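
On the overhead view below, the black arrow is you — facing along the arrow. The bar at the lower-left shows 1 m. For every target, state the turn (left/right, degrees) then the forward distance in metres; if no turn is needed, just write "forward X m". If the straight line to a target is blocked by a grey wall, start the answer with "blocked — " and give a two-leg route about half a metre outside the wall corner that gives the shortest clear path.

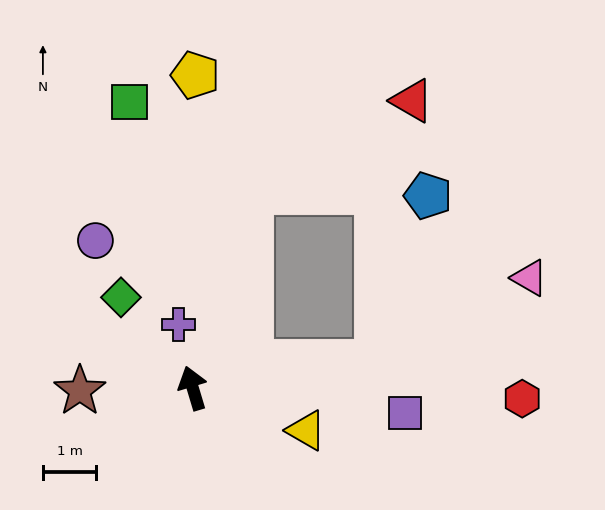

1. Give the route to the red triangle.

blocked — turn right 33°, forward 3.8 m, then turn right 44°, forward 3.5 m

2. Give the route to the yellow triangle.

turn right 127°, forward 2.3 m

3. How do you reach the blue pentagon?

blocked — turn right 99°, forward 3.5 m, then turn left 65°, forward 3.2 m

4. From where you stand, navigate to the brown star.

turn left 75°, forward 2.1 m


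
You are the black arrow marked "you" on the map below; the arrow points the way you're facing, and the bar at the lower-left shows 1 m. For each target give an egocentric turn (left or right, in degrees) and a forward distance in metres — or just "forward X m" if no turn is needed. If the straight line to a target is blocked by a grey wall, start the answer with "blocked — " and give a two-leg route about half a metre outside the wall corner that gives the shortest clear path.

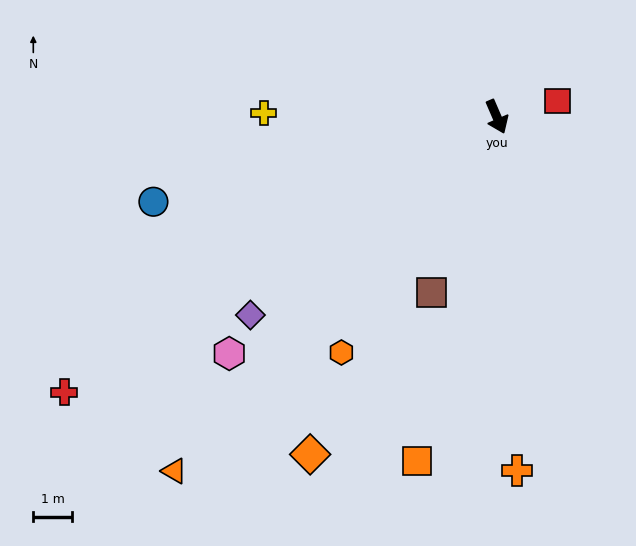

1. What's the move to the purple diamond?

turn right 75°, forward 8.1 m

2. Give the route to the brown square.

turn right 44°, forward 4.8 m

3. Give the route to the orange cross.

turn right 20°, forward 9.1 m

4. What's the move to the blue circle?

turn right 99°, forward 9.1 m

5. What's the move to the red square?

turn left 81°, forward 1.6 m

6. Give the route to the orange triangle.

turn right 66°, forward 12.3 m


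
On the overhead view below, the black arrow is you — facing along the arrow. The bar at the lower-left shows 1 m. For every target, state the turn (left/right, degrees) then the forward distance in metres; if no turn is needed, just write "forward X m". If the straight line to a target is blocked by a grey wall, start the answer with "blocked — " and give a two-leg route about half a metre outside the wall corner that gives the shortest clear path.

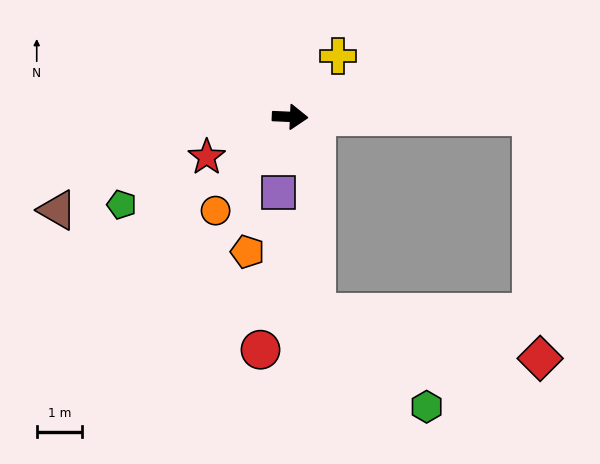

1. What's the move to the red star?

turn right 152°, forward 2.1 m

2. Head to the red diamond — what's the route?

blocked — turn left 2°, forward 5.4 m, then turn right 87°, forward 5.4 m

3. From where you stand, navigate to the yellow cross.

turn left 54°, forward 1.7 m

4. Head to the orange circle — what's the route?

turn right 126°, forward 2.7 m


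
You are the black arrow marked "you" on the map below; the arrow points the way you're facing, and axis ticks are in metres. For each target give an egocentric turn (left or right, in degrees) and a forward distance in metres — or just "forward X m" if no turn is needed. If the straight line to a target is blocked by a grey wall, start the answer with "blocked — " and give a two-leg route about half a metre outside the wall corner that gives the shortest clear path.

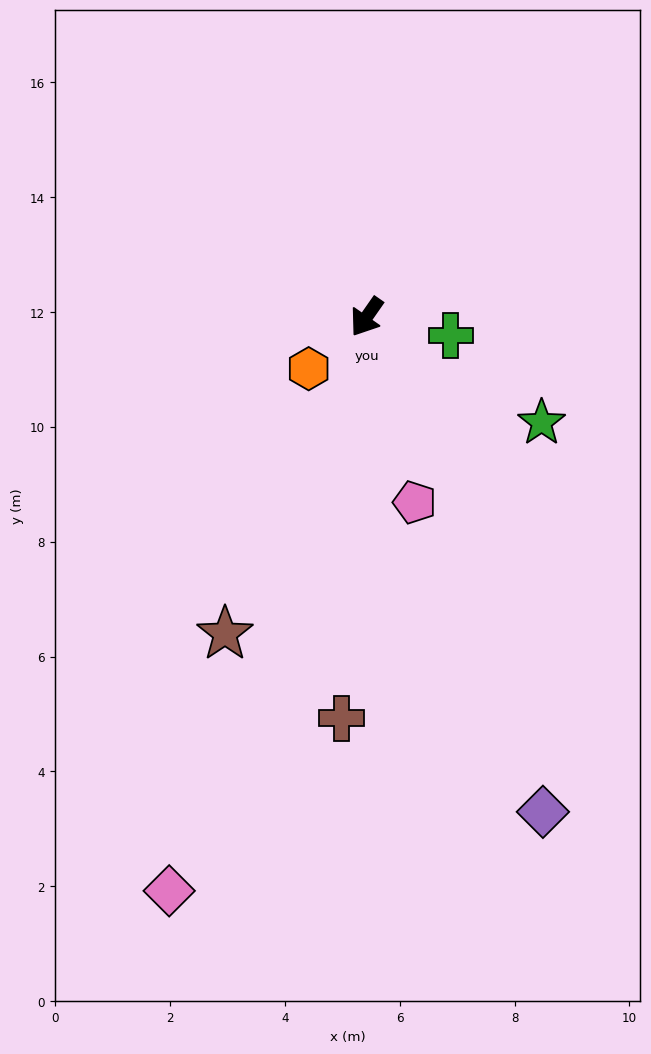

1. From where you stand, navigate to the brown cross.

turn left 31°, forward 7.0 m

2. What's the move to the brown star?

turn left 11°, forward 6.0 m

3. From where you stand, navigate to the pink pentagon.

turn left 49°, forward 3.3 m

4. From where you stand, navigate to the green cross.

turn left 113°, forward 1.5 m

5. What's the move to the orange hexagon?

turn right 13°, forward 1.4 m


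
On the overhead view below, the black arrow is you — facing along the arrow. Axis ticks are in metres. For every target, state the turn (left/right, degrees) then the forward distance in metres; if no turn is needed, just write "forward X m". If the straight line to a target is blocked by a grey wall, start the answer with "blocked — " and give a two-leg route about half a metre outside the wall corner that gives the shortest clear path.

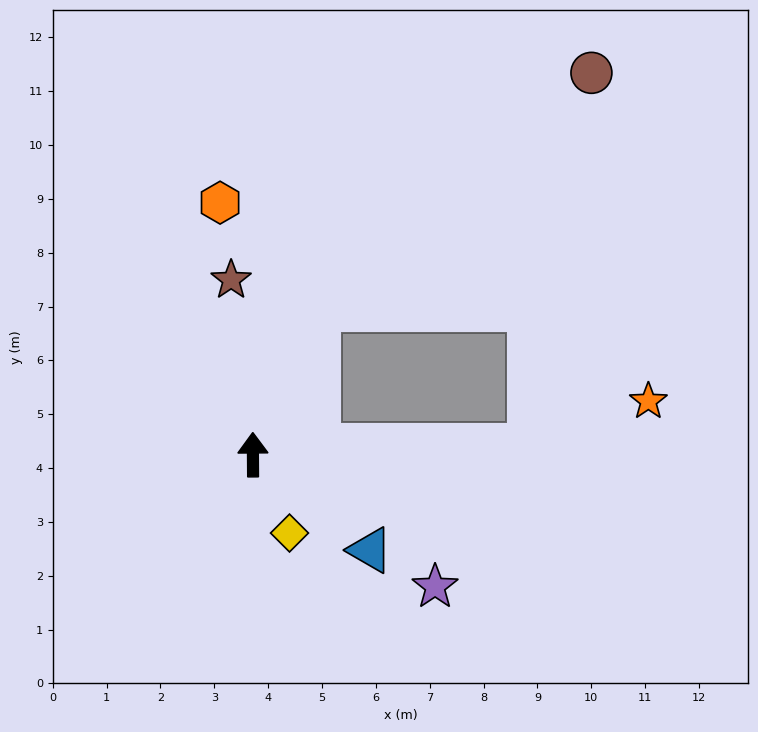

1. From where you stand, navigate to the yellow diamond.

turn right 155°, forward 1.6 m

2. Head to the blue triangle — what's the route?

turn right 130°, forward 2.8 m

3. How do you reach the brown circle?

blocked — turn right 24°, forward 3.0 m, then turn right 26°, forward 6.7 m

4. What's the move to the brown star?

turn left 7°, forward 3.3 m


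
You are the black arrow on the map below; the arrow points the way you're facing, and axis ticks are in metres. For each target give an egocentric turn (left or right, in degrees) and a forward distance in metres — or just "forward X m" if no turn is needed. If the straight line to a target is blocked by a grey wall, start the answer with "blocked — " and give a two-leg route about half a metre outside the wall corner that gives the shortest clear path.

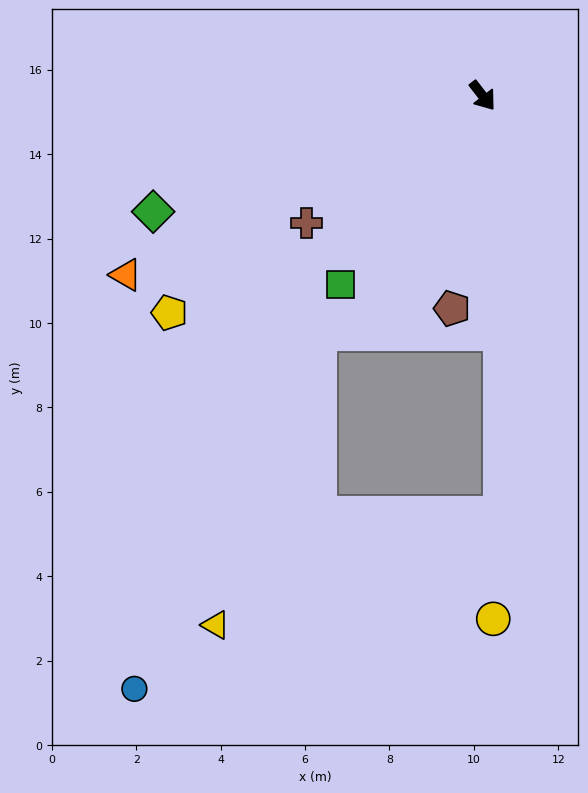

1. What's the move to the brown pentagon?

turn right 46°, forward 5.1 m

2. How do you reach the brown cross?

turn right 92°, forward 5.2 m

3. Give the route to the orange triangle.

turn right 101°, forward 9.5 m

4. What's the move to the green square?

turn right 75°, forward 5.6 m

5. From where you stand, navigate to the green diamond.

turn right 108°, forward 8.3 m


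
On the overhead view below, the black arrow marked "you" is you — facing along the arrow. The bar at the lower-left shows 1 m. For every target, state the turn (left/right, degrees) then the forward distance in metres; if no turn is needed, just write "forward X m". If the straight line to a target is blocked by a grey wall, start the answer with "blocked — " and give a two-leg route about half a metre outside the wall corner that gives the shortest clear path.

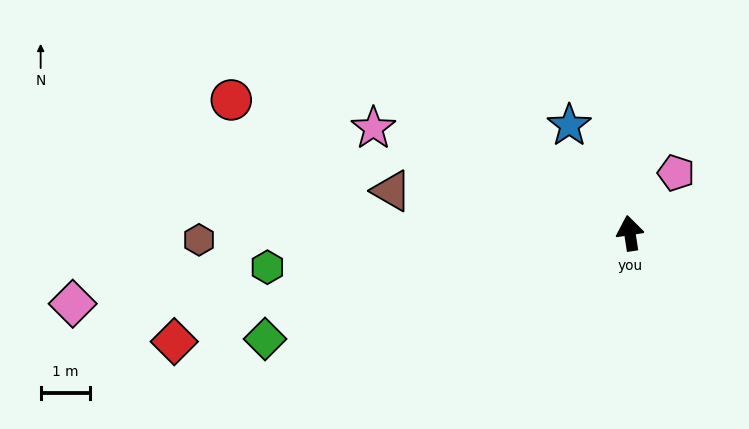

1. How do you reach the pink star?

turn left 59°, forward 5.6 m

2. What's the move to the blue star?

turn left 21°, forward 2.5 m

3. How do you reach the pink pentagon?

turn right 46°, forward 1.5 m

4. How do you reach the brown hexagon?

turn left 82°, forward 8.7 m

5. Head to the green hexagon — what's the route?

turn left 87°, forward 7.4 m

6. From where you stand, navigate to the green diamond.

turn left 98°, forward 7.7 m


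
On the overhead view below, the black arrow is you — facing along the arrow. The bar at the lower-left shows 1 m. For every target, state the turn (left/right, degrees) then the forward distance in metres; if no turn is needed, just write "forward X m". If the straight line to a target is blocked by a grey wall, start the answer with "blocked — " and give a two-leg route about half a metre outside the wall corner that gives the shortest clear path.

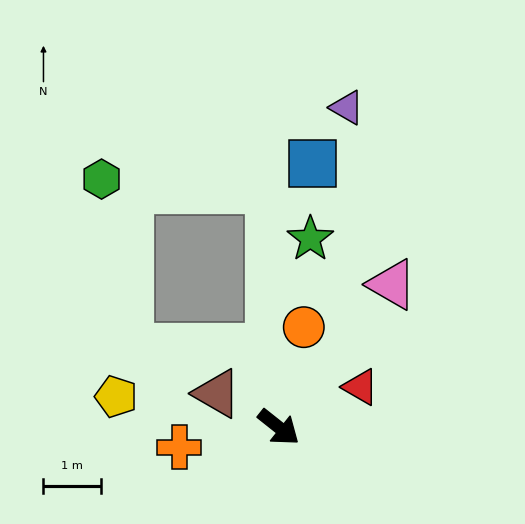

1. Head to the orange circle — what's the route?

turn left 114°, forward 1.8 m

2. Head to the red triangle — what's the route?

turn left 65°, forward 1.6 m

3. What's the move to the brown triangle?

turn right 170°, forward 1.2 m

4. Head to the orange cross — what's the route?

turn right 130°, forward 1.8 m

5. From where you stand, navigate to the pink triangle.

turn left 90°, forward 3.2 m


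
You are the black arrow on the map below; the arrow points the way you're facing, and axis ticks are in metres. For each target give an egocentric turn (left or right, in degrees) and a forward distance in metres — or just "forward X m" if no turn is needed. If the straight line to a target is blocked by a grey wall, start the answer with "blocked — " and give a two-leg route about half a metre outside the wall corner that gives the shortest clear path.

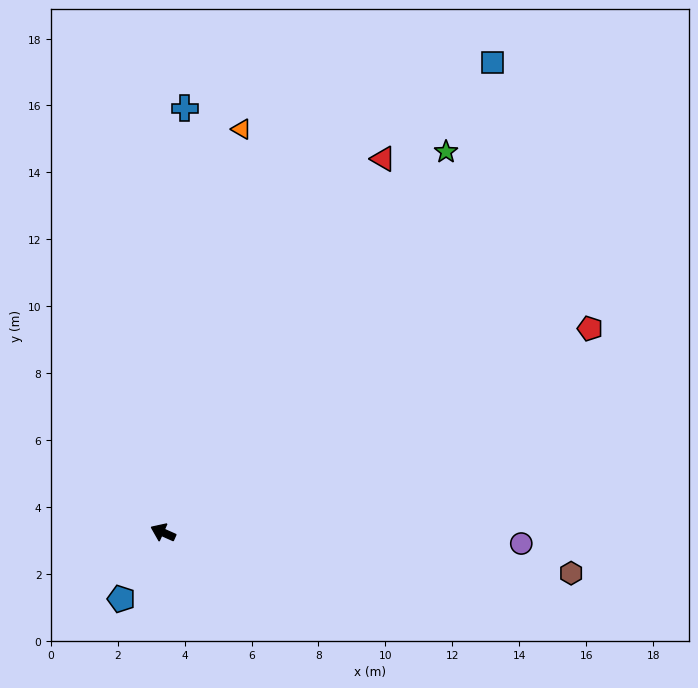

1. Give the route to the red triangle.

turn right 96°, forward 13.0 m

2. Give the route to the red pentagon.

turn right 130°, forward 14.1 m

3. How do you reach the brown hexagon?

turn right 162°, forward 12.3 m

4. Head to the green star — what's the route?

turn right 103°, forward 14.2 m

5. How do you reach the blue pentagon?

turn left 82°, forward 2.3 m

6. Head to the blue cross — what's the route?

turn right 69°, forward 12.7 m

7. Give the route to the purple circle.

turn right 158°, forward 10.7 m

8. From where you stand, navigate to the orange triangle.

turn right 77°, forward 12.3 m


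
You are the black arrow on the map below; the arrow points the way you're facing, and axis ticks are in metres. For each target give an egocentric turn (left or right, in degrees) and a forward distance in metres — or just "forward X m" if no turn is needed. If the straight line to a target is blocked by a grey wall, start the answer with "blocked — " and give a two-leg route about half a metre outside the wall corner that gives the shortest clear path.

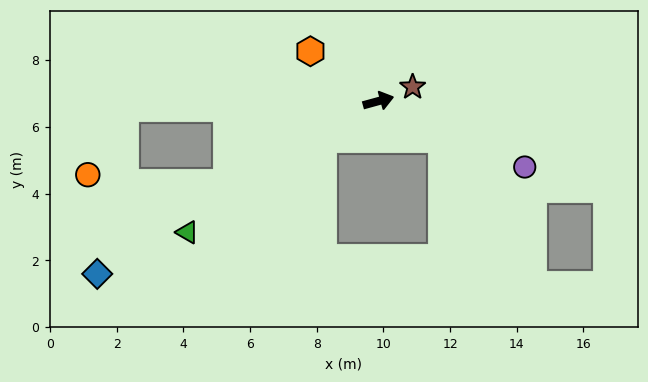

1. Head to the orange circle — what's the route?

blocked — turn left 166°, forward 7.6 m, then turn left 59°, forward 2.3 m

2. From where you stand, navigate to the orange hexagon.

turn left 128°, forward 2.5 m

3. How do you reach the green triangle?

turn right 161°, forward 7.0 m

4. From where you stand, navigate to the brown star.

turn left 7°, forward 1.1 m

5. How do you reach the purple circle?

turn right 40°, forward 4.8 m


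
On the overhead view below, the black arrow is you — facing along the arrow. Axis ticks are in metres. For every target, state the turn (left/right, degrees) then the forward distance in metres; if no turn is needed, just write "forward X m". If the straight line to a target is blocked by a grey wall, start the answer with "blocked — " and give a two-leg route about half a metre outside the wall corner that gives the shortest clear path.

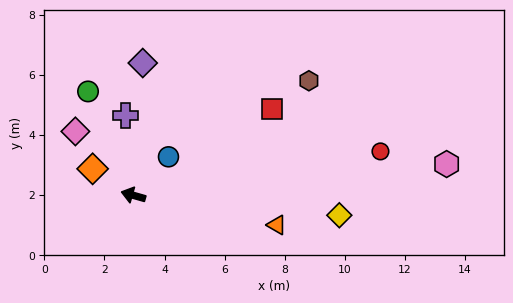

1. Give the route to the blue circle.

turn right 117°, forward 1.7 m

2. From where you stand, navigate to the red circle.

turn right 154°, forward 8.4 m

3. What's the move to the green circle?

turn right 51°, forward 3.8 m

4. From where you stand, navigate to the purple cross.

turn right 68°, forward 2.7 m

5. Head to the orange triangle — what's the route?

turn right 176°, forward 4.9 m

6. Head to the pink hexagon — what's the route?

turn right 158°, forward 10.5 m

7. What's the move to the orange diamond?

turn right 17°, forward 1.6 m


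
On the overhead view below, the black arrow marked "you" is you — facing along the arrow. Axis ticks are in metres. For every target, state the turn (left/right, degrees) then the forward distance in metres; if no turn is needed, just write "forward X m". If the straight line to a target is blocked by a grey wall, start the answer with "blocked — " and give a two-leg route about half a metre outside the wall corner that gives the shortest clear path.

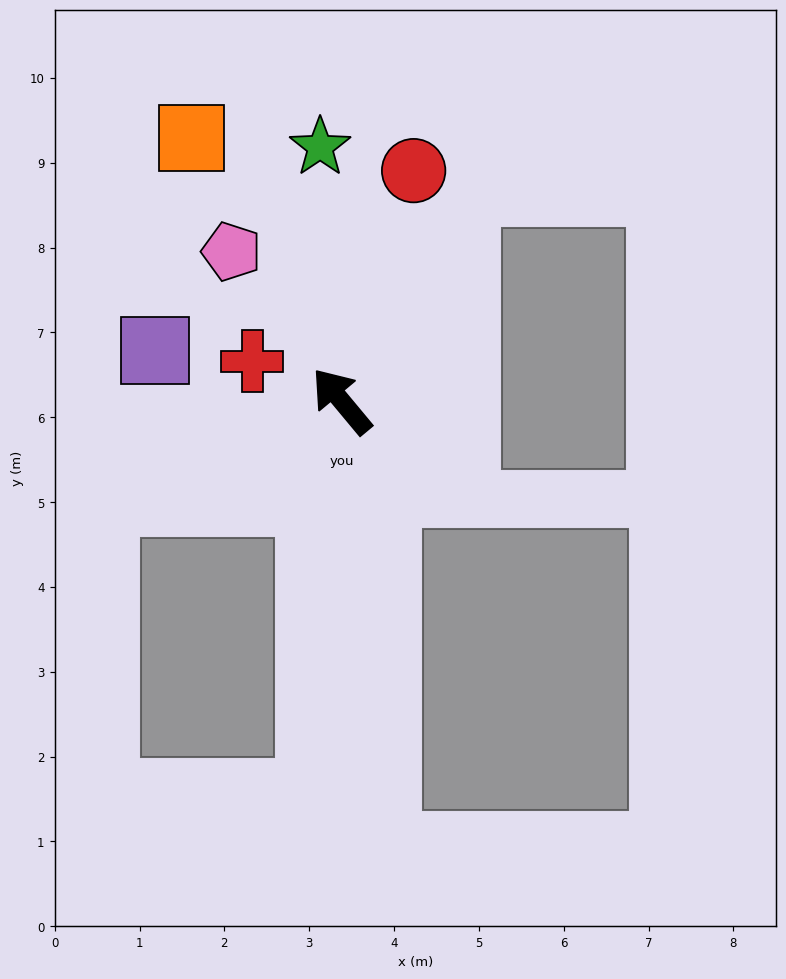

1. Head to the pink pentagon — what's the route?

turn right 3°, forward 2.2 m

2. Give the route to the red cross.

turn left 26°, forward 1.2 m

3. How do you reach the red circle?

turn right 57°, forward 2.8 m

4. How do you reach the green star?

turn right 35°, forward 3.0 m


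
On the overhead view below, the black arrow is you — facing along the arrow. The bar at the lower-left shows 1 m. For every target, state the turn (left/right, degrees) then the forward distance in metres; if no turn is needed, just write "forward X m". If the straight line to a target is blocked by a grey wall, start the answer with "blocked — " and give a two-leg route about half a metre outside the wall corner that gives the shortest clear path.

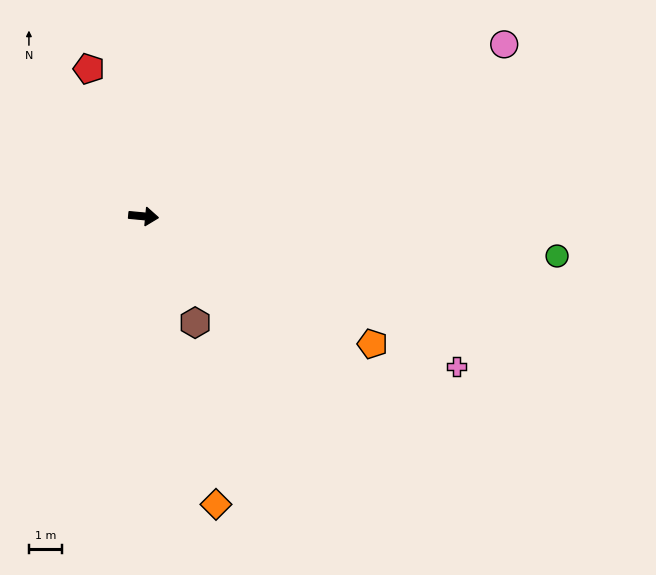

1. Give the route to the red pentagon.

turn left 116°, forward 4.7 m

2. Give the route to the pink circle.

turn left 31°, forward 11.9 m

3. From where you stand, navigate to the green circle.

forward 12.4 m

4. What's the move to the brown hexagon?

turn right 59°, forward 3.5 m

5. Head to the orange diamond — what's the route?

turn right 71°, forward 8.9 m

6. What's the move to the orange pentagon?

turn right 24°, forward 7.8 m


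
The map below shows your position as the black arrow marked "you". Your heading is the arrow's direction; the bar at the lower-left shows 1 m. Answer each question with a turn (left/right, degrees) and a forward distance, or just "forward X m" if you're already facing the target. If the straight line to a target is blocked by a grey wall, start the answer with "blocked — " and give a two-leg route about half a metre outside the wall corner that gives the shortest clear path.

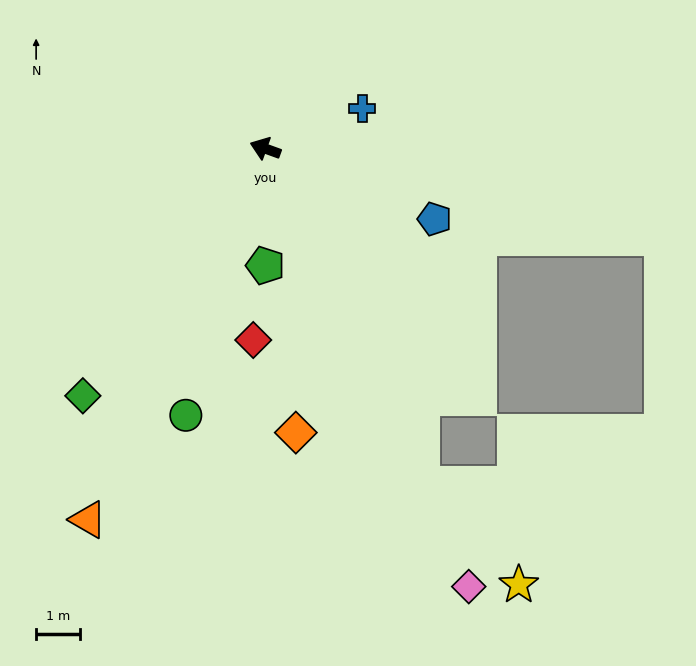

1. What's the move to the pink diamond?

turn left 135°, forward 11.1 m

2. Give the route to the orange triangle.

turn left 84°, forward 9.5 m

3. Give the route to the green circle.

turn left 93°, forward 6.4 m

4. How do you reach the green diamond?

turn left 73°, forward 7.1 m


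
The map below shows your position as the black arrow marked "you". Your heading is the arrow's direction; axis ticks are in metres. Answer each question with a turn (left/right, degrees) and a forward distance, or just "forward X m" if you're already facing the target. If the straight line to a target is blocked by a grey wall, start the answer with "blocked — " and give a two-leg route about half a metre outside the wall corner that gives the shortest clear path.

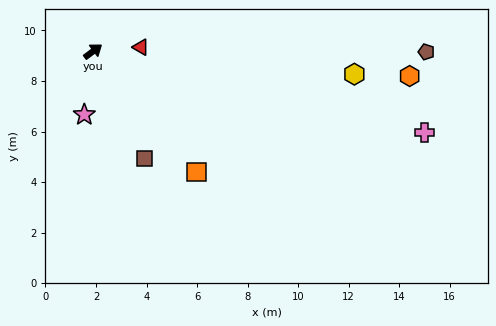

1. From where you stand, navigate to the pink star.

turn right 135°, forward 2.5 m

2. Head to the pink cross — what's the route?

turn right 51°, forward 13.5 m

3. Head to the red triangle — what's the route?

turn right 32°, forward 1.9 m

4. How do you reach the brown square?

turn right 101°, forward 4.7 m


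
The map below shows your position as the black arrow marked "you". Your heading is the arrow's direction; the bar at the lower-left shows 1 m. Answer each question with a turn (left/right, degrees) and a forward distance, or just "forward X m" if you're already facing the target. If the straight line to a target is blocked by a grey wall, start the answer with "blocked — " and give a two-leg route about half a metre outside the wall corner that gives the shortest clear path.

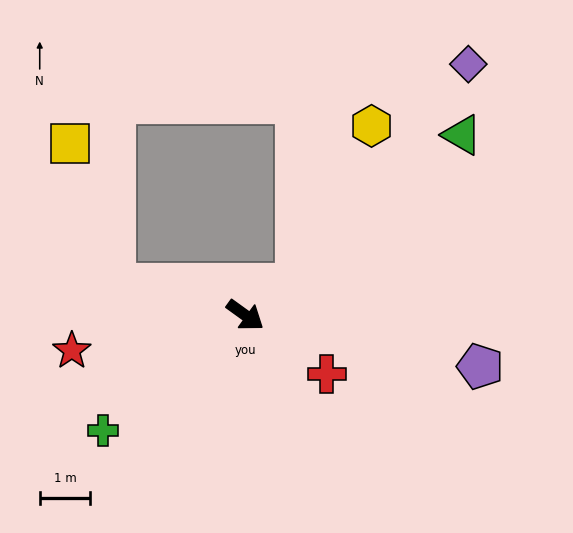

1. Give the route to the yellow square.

blocked — turn right 157°, forward 2.7 m, then turn right 60°, forward 2.9 m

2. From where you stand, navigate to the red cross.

forward 2.0 m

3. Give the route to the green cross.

turn right 105°, forward 3.6 m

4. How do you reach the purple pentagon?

turn left 24°, forward 4.8 m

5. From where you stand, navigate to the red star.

turn right 133°, forward 3.5 m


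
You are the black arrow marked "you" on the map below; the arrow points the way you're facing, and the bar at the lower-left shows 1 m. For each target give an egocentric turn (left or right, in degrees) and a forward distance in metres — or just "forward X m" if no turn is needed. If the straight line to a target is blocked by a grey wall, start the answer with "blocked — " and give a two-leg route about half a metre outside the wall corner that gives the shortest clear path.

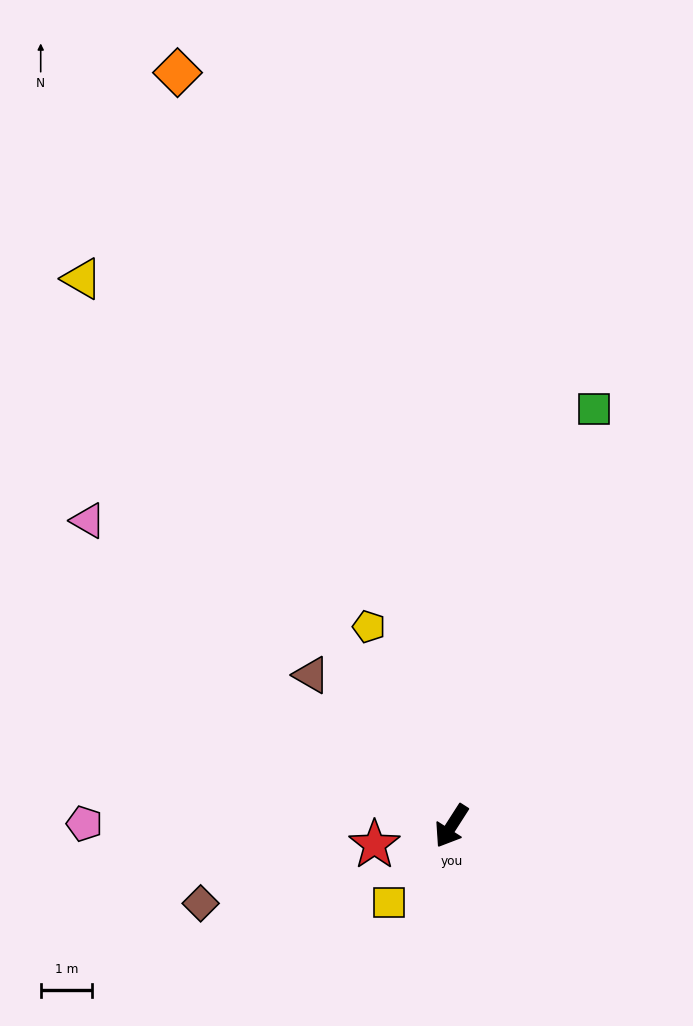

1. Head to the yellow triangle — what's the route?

turn right 113°, forward 12.8 m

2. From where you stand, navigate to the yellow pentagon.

turn right 125°, forward 4.2 m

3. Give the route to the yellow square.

turn right 7°, forward 1.9 m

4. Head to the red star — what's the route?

turn right 44°, forward 1.5 m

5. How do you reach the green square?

turn right 166°, forward 8.5 m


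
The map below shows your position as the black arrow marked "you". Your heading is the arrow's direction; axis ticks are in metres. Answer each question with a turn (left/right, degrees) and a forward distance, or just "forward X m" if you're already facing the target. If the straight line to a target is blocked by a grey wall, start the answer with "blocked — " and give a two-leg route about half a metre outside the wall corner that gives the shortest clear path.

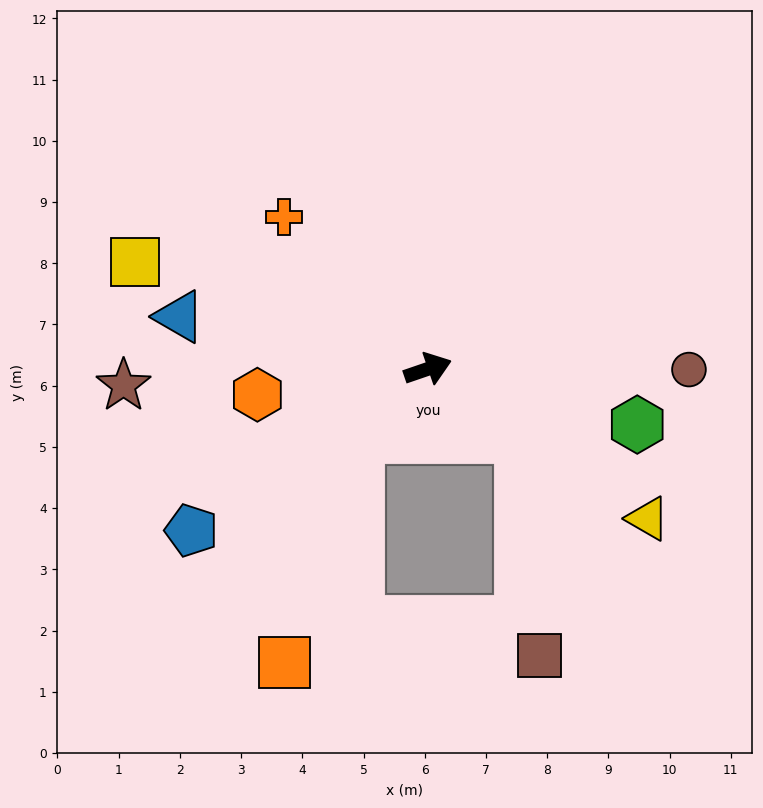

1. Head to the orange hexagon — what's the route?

turn left 170°, forward 2.8 m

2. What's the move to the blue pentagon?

turn right 165°, forward 4.7 m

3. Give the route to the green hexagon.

turn right 34°, forward 3.5 m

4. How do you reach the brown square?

blocked — turn right 56°, forward 1.9 m, then turn right 48°, forward 3.6 m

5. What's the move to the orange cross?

turn left 114°, forward 3.4 m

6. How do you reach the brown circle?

turn right 19°, forward 4.3 m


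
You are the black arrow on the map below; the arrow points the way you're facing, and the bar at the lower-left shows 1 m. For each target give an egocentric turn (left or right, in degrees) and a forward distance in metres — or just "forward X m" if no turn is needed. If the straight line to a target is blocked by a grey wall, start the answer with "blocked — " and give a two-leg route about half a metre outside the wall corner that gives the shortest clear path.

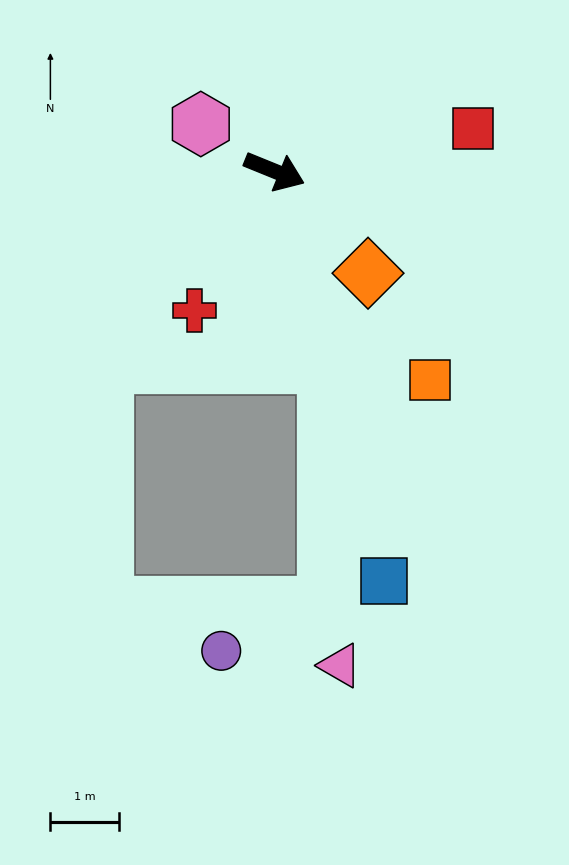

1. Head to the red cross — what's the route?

turn right 98°, forward 2.3 m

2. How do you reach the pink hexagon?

turn left 170°, forward 1.3 m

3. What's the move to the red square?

turn left 34°, forward 2.9 m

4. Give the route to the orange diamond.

turn right 25°, forward 2.0 m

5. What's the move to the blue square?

turn right 53°, forward 6.2 m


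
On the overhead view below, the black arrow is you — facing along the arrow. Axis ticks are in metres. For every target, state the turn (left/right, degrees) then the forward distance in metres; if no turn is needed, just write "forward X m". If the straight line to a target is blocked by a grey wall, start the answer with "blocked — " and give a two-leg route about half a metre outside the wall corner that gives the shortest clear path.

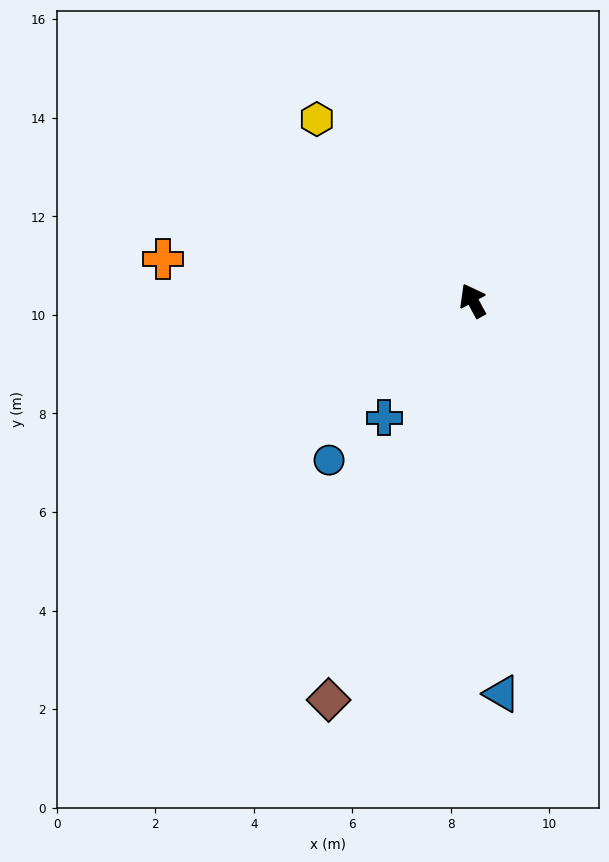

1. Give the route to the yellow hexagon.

turn left 12°, forward 4.9 m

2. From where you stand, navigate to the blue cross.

turn left 114°, forward 3.0 m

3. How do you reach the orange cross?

turn left 54°, forward 6.3 m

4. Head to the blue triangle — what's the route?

turn left 156°, forward 8.0 m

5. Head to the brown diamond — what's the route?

turn left 132°, forward 8.6 m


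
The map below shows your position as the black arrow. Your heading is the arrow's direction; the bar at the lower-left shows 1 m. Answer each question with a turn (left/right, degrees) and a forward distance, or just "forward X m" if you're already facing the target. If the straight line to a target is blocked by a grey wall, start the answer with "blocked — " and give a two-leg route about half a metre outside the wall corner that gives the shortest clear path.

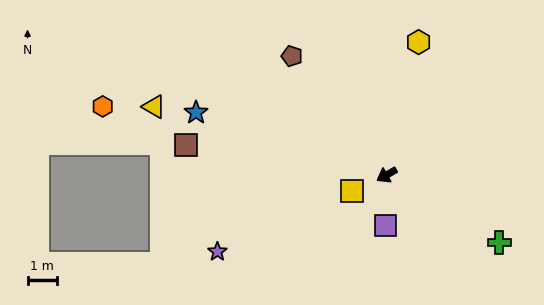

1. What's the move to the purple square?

turn left 59°, forward 1.7 m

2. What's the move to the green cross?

turn left 119°, forward 4.5 m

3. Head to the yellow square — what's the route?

turn right 4°, forward 1.3 m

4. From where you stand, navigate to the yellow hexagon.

turn right 133°, forward 4.6 m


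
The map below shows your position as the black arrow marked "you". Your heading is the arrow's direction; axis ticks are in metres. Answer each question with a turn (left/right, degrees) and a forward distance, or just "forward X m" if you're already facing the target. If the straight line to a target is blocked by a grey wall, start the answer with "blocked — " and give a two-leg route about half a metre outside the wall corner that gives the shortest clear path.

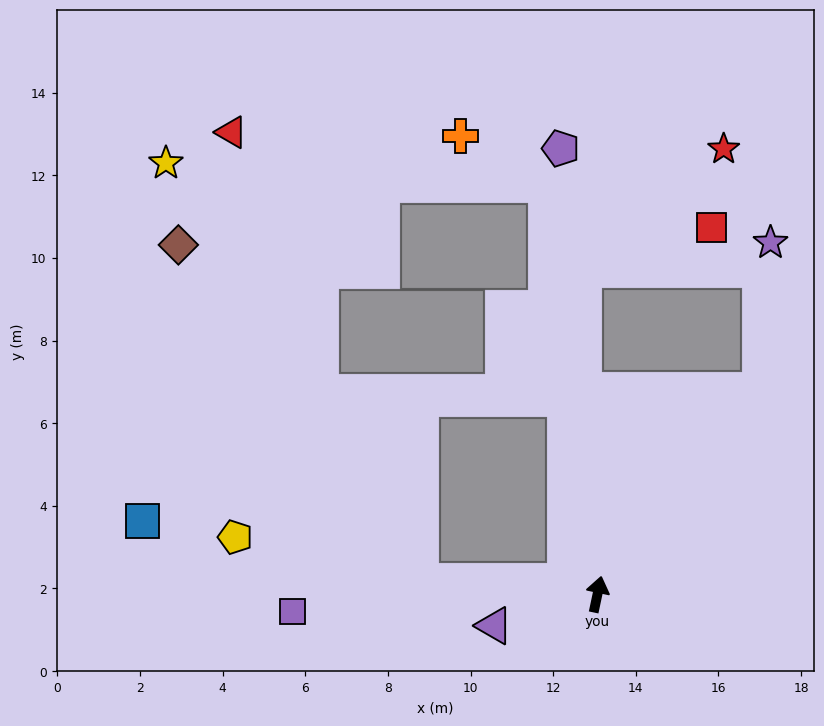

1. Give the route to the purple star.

blocked — turn right 26°, forward 6.3 m, then turn left 34°, forward 3.6 m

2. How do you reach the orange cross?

blocked — turn left 19°, forward 10.0 m, then turn left 53°, forward 2.4 m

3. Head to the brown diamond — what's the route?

blocked — turn left 98°, forward 4.3 m, then turn right 50°, forward 10.0 m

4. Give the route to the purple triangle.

turn left 119°, forward 2.6 m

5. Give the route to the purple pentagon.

turn left 17°, forward 10.8 m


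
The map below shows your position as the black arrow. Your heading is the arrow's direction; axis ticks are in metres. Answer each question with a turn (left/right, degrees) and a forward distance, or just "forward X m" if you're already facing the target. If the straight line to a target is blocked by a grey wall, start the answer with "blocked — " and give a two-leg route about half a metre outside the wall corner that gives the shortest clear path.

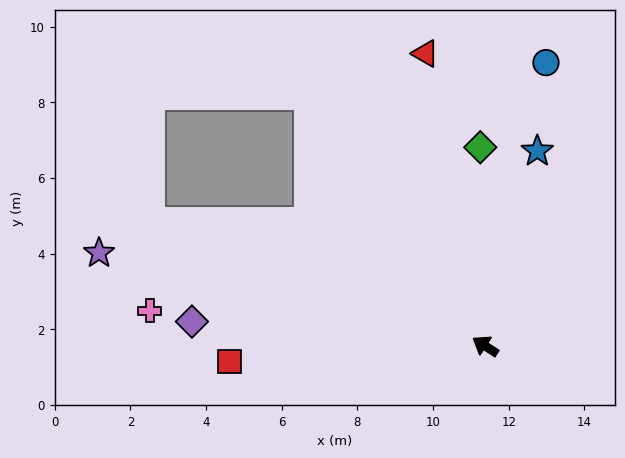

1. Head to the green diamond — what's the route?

turn right 56°, forward 5.3 m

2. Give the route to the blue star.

turn right 72°, forward 5.3 m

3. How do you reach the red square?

turn left 36°, forward 6.8 m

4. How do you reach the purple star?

turn left 19°, forward 10.5 m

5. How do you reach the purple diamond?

turn left 28°, forward 7.8 m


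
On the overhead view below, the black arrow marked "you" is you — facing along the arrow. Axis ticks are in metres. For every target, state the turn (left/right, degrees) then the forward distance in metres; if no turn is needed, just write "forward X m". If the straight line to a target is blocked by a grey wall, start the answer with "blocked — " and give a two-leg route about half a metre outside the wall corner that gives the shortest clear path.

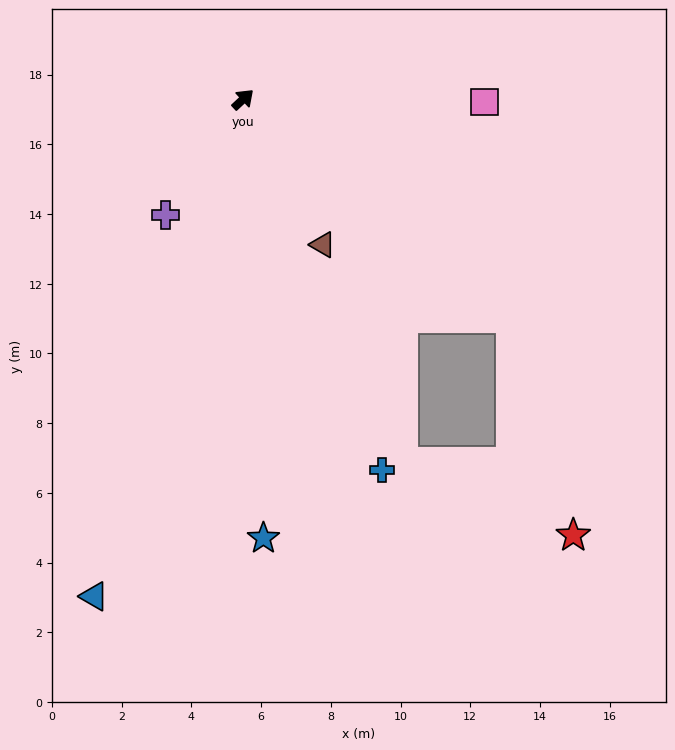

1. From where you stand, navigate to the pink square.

turn right 44°, forward 6.9 m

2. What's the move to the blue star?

turn right 130°, forward 12.6 m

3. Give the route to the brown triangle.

turn right 104°, forward 4.8 m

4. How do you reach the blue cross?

turn right 112°, forward 11.4 m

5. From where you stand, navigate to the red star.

blocked — turn right 82°, forward 9.9 m, then turn right 35°, forward 6.5 m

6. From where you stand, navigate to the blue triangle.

turn right 150°, forward 14.9 m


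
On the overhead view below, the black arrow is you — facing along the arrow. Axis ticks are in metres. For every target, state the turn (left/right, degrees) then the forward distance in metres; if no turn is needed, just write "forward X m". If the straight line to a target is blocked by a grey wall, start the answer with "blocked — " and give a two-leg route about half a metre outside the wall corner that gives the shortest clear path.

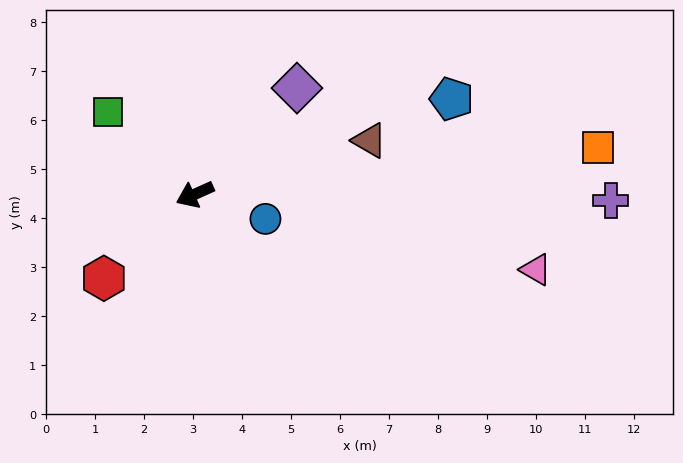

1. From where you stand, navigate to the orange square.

turn left 162°, forward 8.3 m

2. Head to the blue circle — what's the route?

turn left 137°, forward 1.5 m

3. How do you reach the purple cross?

turn left 155°, forward 8.5 m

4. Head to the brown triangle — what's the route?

turn left 173°, forward 3.7 m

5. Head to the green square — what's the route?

turn right 68°, forward 2.4 m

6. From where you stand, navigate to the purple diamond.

turn right 158°, forward 3.0 m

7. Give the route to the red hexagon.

turn left 18°, forward 2.5 m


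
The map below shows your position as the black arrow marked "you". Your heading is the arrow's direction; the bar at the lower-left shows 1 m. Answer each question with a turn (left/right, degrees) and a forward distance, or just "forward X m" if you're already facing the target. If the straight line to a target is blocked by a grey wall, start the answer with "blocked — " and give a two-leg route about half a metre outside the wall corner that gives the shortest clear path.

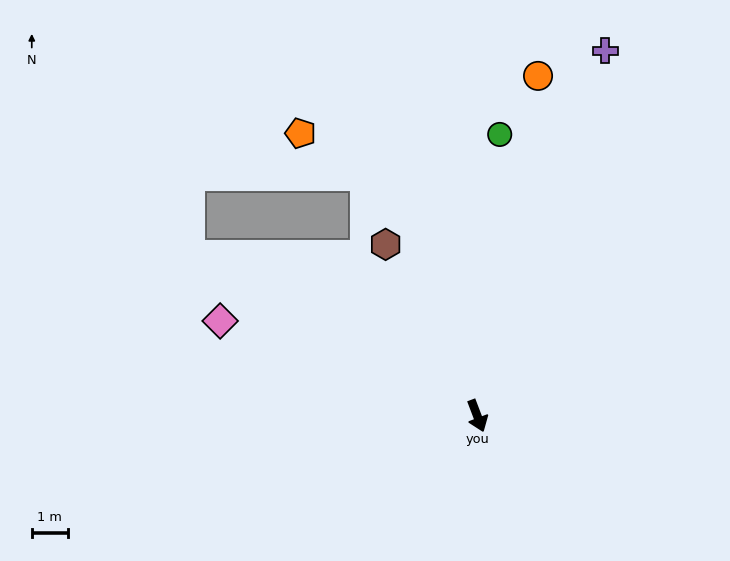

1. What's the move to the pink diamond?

turn right 131°, forward 7.6 m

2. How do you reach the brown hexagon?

turn right 173°, forward 5.4 m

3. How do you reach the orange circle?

turn left 149°, forward 9.6 m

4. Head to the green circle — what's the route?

turn left 155°, forward 7.9 m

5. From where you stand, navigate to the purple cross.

turn left 140°, forward 10.8 m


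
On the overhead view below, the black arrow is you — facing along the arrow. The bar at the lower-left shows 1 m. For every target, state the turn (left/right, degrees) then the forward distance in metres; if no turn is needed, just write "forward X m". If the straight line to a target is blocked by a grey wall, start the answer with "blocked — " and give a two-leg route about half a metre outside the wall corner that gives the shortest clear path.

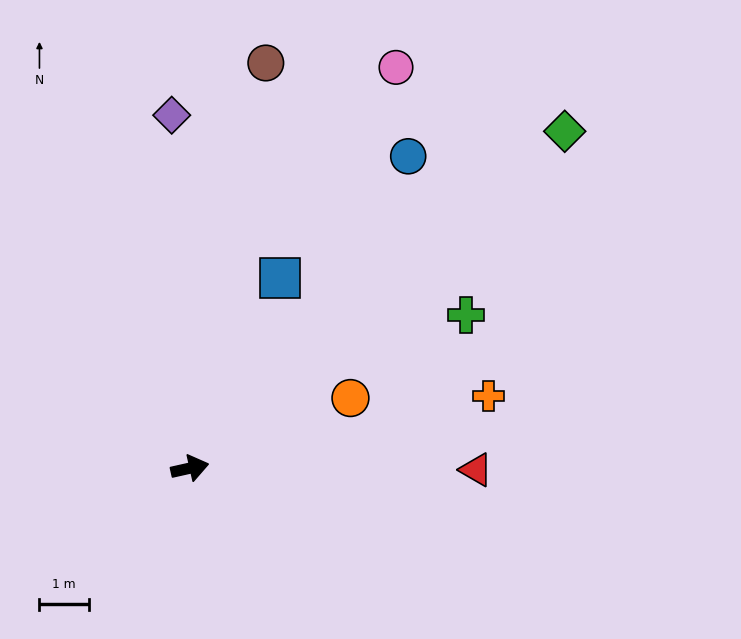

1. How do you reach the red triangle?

turn right 13°, forward 5.8 m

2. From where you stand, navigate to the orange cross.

forward 6.2 m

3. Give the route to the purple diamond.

turn left 80°, forward 7.2 m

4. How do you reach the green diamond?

turn left 29°, forward 10.2 m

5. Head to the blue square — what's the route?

turn left 52°, forward 4.3 m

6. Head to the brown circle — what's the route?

turn left 67°, forward 8.3 m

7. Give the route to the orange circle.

turn left 11°, forward 3.5 m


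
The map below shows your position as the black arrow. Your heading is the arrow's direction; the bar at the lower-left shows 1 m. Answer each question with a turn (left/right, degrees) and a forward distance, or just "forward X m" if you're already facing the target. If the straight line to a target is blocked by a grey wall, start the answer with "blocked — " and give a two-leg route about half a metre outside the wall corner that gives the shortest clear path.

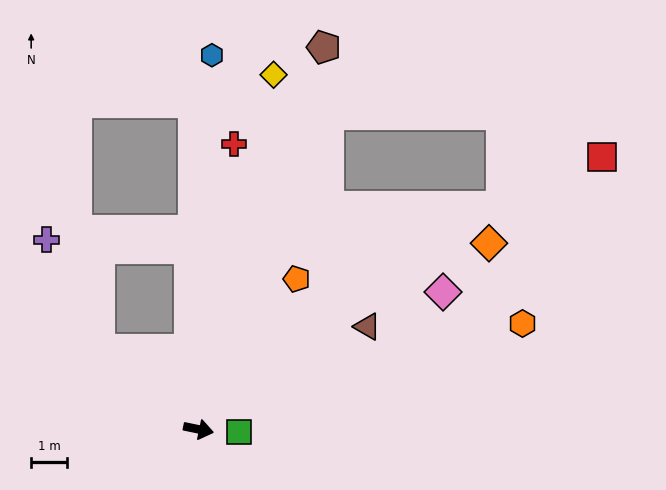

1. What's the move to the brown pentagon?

turn left 84°, forward 11.1 m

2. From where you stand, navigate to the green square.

turn left 8°, forward 1.1 m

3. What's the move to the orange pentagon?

turn left 69°, forward 5.0 m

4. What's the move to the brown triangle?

turn left 43°, forward 5.5 m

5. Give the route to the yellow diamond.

turn left 90°, forward 10.0 m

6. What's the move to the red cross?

turn left 95°, forward 7.9 m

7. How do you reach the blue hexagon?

turn left 100°, forward 10.3 m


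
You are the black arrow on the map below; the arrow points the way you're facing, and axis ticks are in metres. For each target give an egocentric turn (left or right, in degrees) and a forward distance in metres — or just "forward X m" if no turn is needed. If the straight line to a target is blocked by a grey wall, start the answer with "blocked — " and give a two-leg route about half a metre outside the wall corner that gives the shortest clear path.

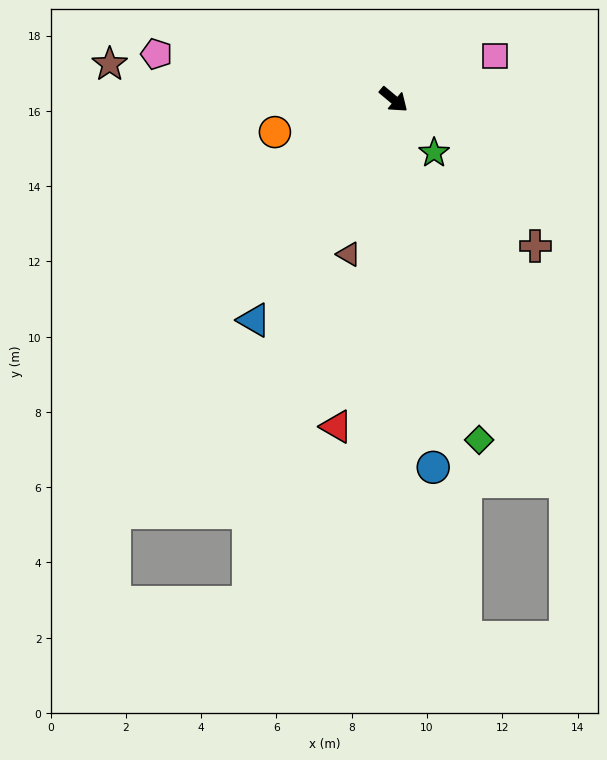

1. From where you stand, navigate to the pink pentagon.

turn right 151°, forward 6.4 m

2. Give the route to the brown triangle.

turn right 66°, forward 4.3 m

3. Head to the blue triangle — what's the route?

turn right 83°, forward 6.9 m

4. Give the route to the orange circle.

turn right 125°, forward 3.3 m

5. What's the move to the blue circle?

turn right 44°, forward 9.8 m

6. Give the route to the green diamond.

turn right 36°, forward 9.3 m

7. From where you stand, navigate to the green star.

turn right 13°, forward 1.8 m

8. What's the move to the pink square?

turn left 63°, forward 2.9 m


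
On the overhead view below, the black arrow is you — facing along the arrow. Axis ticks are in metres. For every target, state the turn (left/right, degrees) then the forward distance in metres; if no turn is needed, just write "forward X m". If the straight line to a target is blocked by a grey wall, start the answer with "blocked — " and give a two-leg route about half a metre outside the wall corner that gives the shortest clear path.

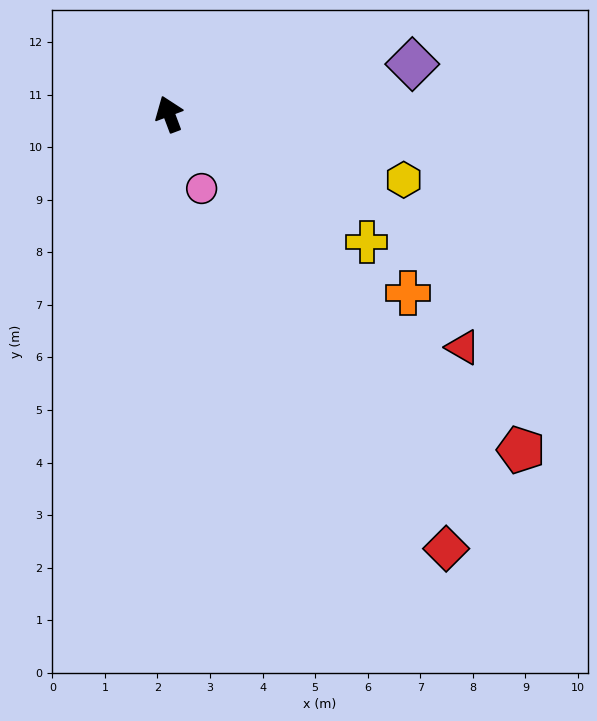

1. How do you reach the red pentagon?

turn right 154°, forward 9.3 m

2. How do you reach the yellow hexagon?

turn right 126°, forward 4.6 m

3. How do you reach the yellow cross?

turn right 144°, forward 4.5 m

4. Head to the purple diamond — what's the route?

turn right 99°, forward 4.7 m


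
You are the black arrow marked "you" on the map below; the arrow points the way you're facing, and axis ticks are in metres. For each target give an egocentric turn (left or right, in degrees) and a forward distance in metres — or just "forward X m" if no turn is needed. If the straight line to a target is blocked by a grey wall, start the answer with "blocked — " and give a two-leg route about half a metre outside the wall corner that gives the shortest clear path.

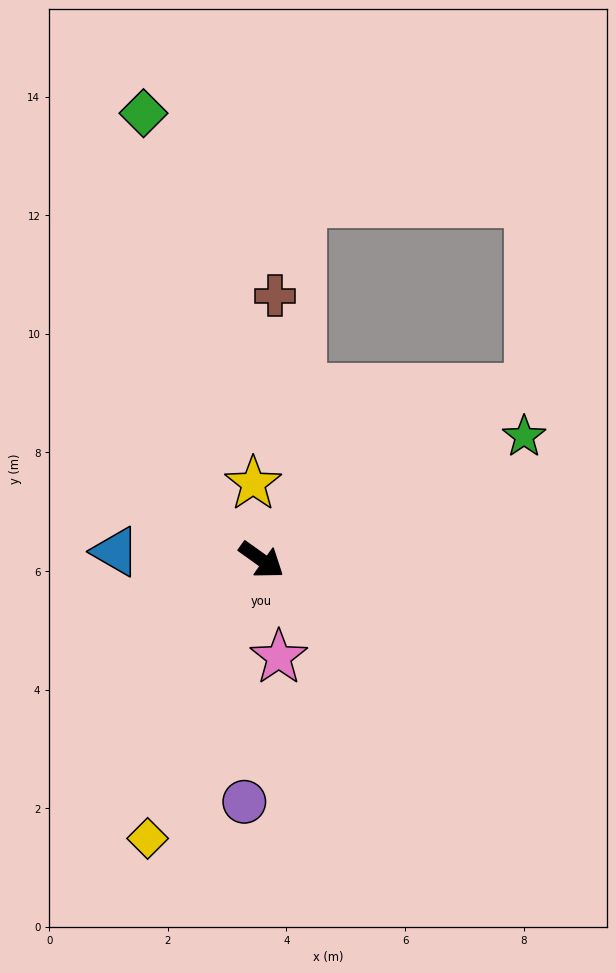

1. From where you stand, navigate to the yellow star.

turn left 132°, forward 1.3 m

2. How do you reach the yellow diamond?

turn right 77°, forward 5.1 m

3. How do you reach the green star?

turn left 61°, forward 4.9 m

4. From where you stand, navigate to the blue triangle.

turn right 148°, forward 2.5 m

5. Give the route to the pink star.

turn right 44°, forward 1.7 m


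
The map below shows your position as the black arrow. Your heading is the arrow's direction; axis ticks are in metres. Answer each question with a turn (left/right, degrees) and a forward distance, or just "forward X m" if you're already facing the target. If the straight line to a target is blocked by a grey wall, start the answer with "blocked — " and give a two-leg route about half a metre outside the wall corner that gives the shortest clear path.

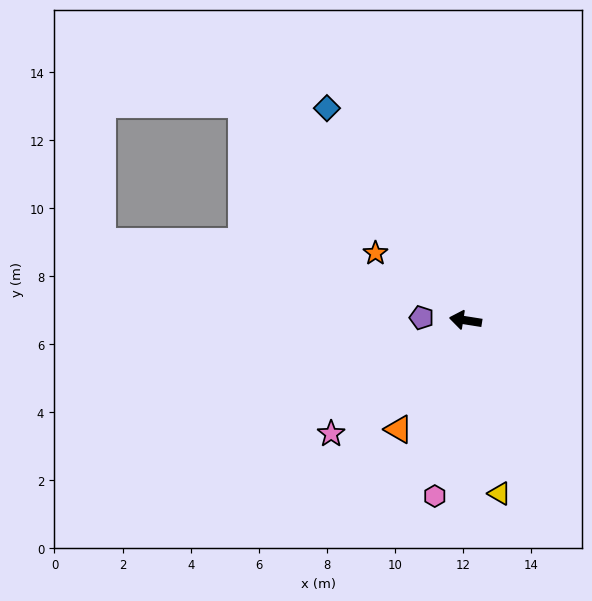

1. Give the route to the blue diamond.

turn right 48°, forward 7.4 m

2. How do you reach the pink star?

turn left 49°, forward 5.2 m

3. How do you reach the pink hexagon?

turn left 89°, forward 5.2 m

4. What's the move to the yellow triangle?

turn left 110°, forward 5.2 m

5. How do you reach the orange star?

turn right 28°, forward 3.3 m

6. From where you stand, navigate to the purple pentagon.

turn left 6°, forward 1.3 m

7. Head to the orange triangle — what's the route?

turn left 67°, forward 3.8 m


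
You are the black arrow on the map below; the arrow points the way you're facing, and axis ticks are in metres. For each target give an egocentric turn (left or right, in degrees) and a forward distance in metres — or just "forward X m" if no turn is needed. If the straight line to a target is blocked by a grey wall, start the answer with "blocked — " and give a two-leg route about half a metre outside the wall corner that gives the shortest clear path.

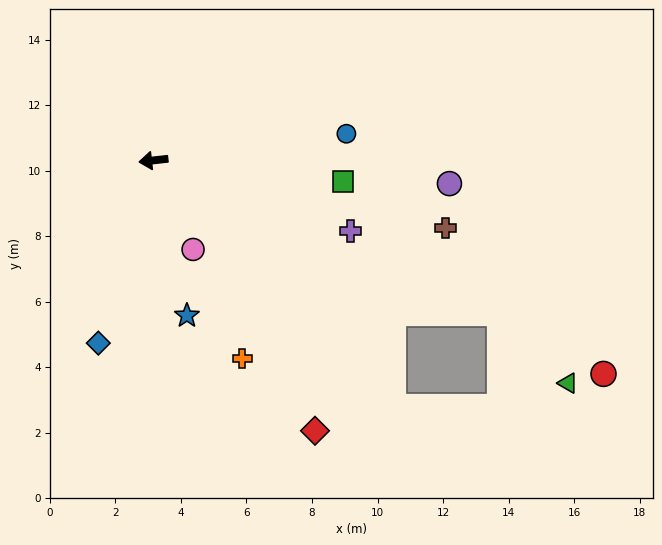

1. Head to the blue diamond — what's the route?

turn left 67°, forward 5.8 m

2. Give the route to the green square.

turn left 167°, forward 5.8 m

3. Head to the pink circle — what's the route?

turn left 108°, forward 3.0 m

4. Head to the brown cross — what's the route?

turn left 161°, forward 9.1 m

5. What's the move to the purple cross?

turn left 154°, forward 6.4 m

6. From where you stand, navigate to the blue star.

turn left 96°, forward 4.8 m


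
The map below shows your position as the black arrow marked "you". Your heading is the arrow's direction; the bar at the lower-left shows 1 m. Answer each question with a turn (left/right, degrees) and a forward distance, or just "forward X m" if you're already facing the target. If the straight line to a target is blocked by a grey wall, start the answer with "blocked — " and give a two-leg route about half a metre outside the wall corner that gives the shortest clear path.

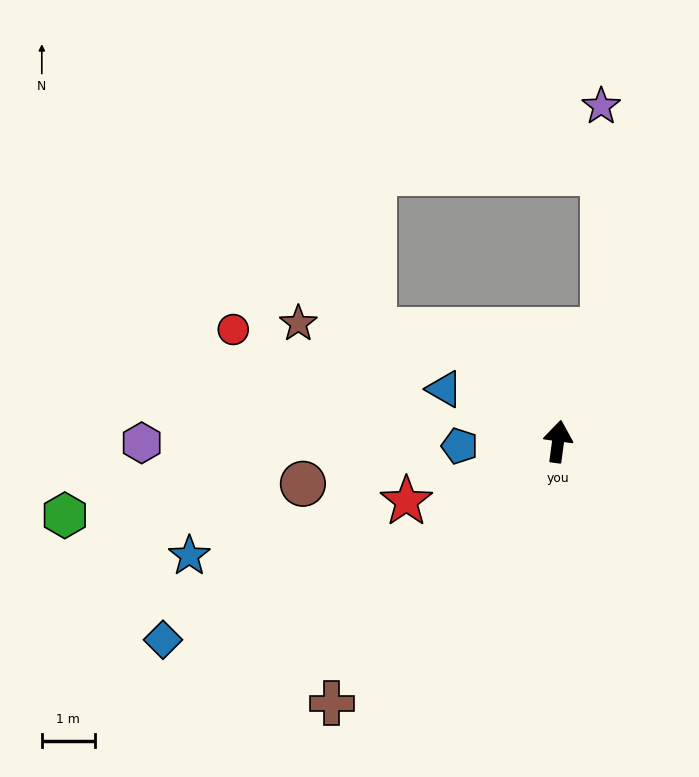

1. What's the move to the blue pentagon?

turn left 100°, forward 1.9 m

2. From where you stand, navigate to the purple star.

blocked — turn right 14°, forward 2.3 m, then turn left 22°, forward 4.2 m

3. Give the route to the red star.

turn left 119°, forward 3.1 m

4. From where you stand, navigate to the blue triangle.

turn left 73°, forward 2.4 m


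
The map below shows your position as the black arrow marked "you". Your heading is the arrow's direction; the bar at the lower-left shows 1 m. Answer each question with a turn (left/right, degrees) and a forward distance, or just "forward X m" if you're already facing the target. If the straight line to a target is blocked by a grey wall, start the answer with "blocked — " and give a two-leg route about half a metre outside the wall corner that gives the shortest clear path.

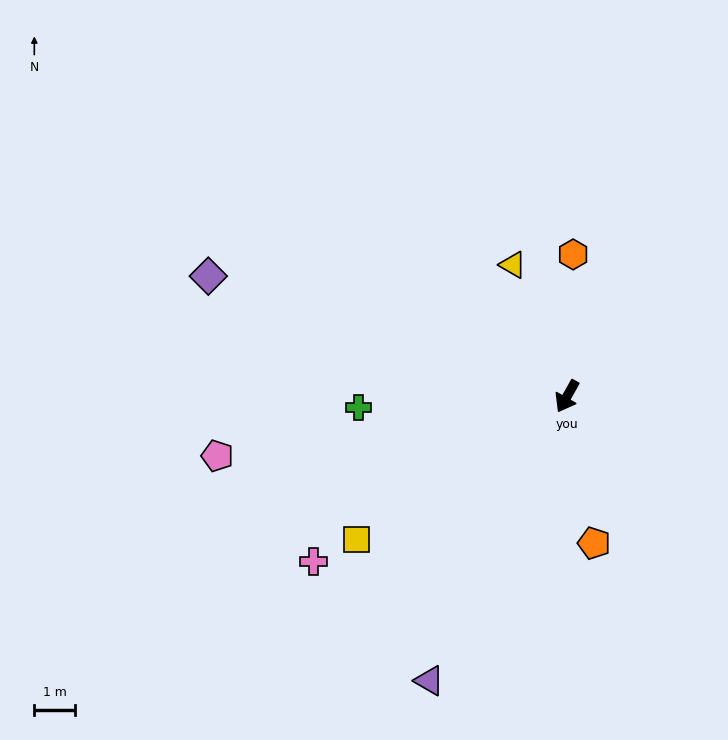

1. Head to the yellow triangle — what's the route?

turn right 128°, forward 3.5 m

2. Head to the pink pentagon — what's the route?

turn right 51°, forward 8.7 m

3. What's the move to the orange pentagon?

turn left 40°, forward 3.7 m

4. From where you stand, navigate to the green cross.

turn right 57°, forward 5.1 m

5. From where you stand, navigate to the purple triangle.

turn left 4°, forward 7.8 m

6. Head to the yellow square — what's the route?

turn right 26°, forward 6.3 m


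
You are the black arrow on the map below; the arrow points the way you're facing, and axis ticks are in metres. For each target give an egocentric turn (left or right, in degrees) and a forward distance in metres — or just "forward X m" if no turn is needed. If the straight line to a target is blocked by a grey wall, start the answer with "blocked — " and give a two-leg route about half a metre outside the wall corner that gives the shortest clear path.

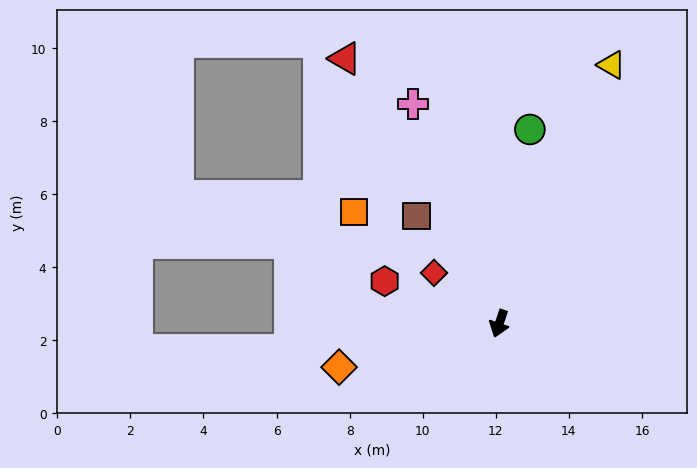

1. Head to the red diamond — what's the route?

turn right 109°, forward 2.3 m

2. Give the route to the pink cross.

turn right 140°, forward 6.5 m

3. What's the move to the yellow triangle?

turn left 175°, forward 7.7 m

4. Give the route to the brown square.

turn right 124°, forward 3.7 m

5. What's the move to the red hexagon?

turn right 92°, forward 3.3 m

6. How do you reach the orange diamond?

turn right 56°, forward 4.5 m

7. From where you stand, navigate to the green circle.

turn right 170°, forward 5.4 m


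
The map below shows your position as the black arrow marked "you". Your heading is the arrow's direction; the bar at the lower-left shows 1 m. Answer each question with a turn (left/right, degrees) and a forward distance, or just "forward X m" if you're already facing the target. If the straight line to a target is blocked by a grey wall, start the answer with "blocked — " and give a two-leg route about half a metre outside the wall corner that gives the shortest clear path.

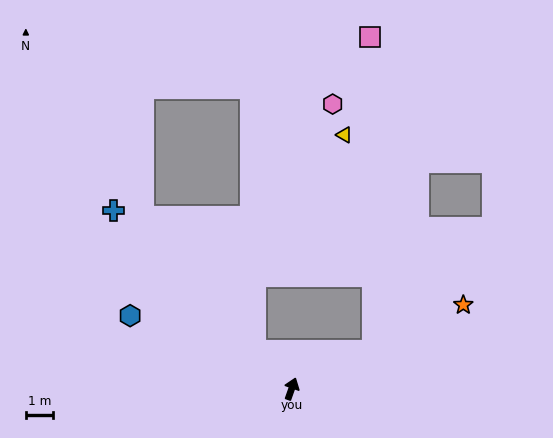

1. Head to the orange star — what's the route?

turn right 44°, forward 7.1 m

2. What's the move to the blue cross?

turn left 65°, forward 9.4 m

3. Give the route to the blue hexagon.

turn left 85°, forward 6.6 m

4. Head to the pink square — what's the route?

blocked — turn right 45°, forward 3.3 m, then turn left 65°, forward 11.7 m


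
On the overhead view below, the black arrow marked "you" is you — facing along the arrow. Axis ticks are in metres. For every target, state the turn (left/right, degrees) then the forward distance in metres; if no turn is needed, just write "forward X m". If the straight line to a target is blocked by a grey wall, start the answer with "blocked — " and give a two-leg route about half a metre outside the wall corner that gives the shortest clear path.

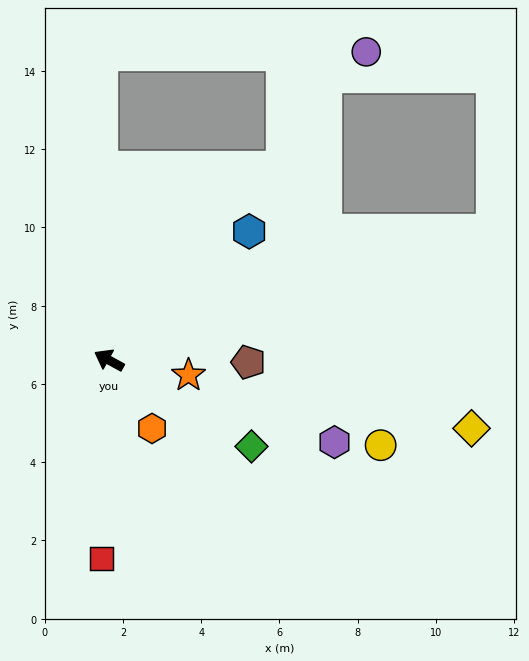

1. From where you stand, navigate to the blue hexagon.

turn right 109°, forward 4.9 m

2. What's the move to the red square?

turn left 117°, forward 5.1 m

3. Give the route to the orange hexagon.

turn left 151°, forward 2.1 m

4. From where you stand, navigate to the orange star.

turn right 162°, forward 2.1 m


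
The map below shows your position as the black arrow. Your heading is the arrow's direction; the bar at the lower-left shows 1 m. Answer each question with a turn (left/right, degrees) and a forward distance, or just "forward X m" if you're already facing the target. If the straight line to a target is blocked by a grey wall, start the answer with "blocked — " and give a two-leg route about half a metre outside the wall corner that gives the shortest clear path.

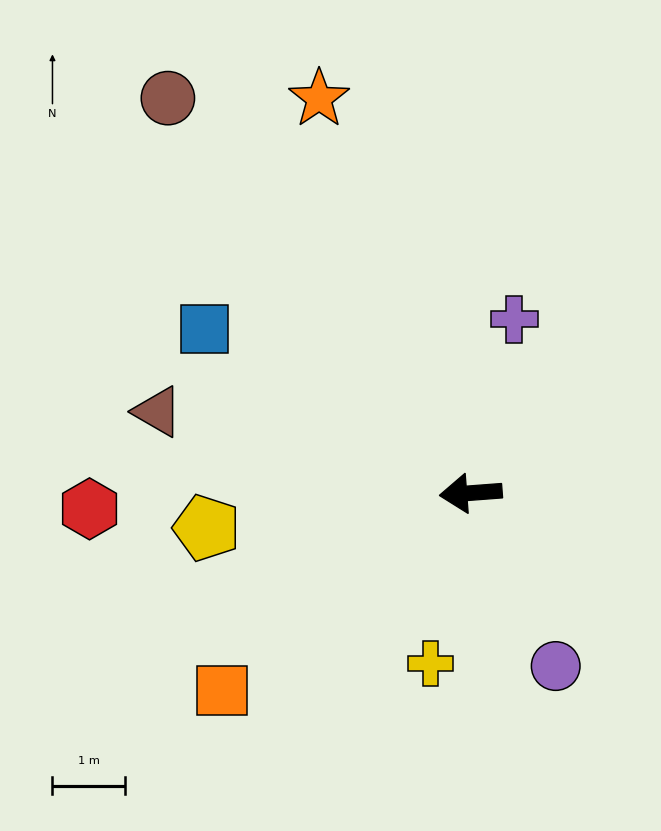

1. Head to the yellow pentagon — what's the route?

turn left 3°, forward 3.7 m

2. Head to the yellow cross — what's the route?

turn left 72°, forward 2.4 m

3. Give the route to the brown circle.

turn right 57°, forward 6.9 m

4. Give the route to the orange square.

turn left 34°, forward 4.4 m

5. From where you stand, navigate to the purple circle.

turn left 112°, forward 2.7 m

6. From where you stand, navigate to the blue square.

turn right 36°, forward 4.3 m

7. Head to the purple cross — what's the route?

turn right 108°, forward 2.5 m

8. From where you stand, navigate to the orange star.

turn right 73°, forward 5.9 m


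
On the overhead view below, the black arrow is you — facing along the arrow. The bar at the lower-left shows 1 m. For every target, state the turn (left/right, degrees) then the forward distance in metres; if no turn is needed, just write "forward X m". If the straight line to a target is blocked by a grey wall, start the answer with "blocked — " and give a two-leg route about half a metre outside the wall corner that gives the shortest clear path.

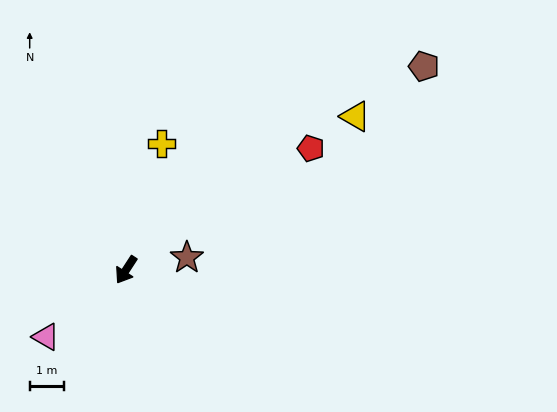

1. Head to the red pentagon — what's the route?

turn left 156°, forward 6.4 m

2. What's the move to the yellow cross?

turn right 163°, forward 3.8 m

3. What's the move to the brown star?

turn left 134°, forward 1.8 m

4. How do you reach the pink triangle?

turn right 17°, forward 3.0 m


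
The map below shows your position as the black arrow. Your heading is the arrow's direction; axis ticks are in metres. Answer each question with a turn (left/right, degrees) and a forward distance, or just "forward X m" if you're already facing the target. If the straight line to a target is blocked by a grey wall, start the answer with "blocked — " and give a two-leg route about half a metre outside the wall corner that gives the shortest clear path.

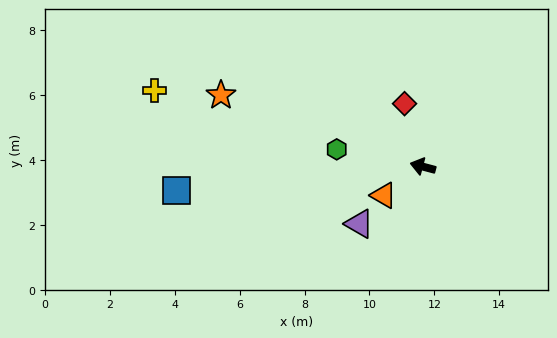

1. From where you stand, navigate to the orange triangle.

turn left 51°, forward 1.5 m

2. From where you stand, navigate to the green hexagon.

turn left 3°, forward 2.7 m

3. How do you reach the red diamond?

turn right 59°, forward 2.0 m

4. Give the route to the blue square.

turn left 20°, forward 7.6 m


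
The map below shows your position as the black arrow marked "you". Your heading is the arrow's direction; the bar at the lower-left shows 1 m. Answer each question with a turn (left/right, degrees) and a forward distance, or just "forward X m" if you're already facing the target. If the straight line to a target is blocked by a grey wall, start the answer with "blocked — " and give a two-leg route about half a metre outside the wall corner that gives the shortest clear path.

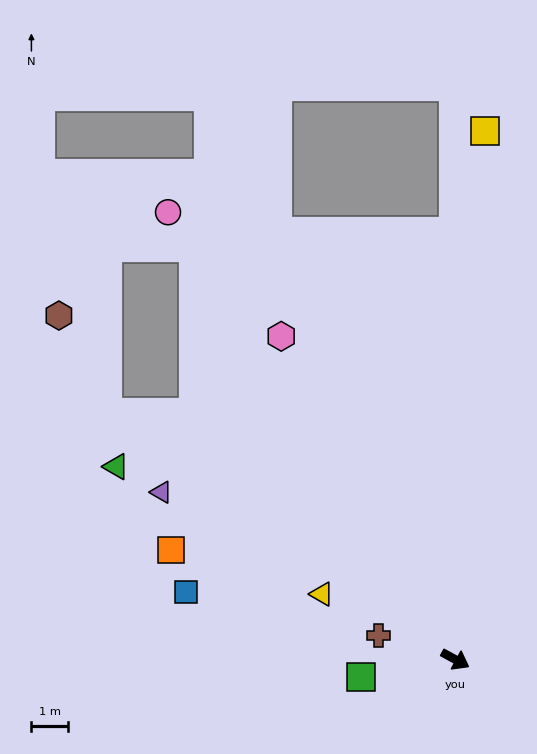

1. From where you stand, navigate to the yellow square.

turn left 115°, forward 14.3 m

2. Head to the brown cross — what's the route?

turn right 169°, forward 2.2 m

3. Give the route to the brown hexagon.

blocked — turn left 173°, forward 11.5 m, then turn right 29°, forward 2.9 m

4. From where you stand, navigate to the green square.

turn right 141°, forward 2.6 m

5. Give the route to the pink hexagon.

turn left 147°, forward 9.9 m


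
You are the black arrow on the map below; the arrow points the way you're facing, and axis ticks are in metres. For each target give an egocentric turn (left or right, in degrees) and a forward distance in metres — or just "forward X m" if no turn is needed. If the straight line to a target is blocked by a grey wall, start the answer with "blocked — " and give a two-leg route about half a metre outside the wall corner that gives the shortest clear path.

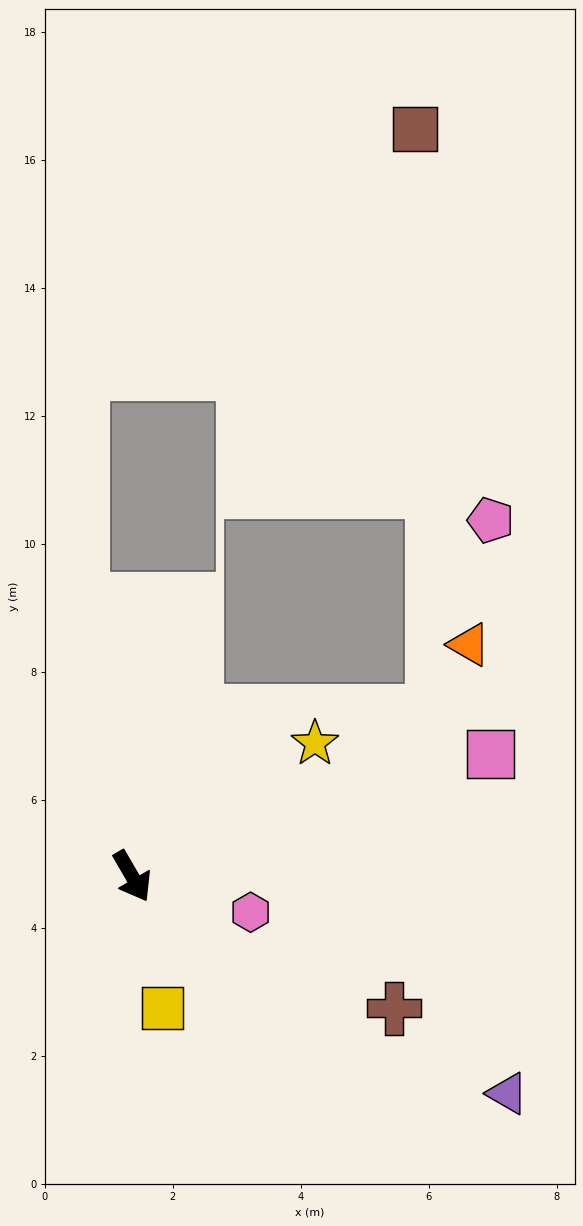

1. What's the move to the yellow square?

turn right 17°, forward 2.1 m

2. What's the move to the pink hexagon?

turn left 43°, forward 1.9 m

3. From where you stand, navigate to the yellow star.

turn left 96°, forward 3.5 m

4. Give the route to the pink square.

turn left 79°, forward 5.9 m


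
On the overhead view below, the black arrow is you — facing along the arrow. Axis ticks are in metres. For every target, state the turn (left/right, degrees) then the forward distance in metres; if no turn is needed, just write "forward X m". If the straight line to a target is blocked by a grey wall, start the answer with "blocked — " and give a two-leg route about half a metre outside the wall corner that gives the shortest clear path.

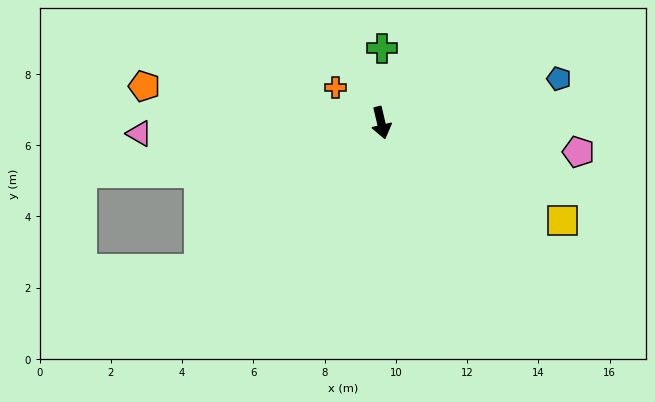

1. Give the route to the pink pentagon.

turn left 68°, forward 5.6 m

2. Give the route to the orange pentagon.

turn right 112°, forward 6.7 m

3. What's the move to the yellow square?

turn left 48°, forward 5.8 m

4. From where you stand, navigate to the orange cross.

turn right 141°, forward 1.6 m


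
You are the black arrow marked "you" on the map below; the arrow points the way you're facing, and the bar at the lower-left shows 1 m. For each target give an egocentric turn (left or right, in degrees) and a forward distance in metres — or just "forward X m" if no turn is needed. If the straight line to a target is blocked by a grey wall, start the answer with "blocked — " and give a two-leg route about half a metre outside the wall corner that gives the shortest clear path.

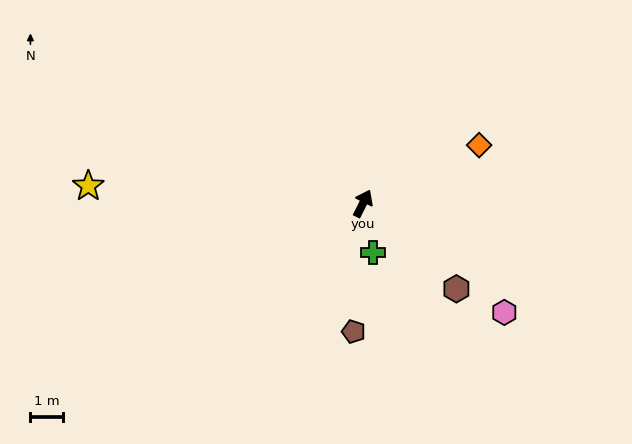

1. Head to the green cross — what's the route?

turn right 142°, forward 1.5 m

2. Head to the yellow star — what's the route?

turn left 113°, forward 8.3 m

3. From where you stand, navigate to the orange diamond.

turn right 37°, forward 3.9 m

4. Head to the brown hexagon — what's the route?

turn right 106°, forward 3.8 m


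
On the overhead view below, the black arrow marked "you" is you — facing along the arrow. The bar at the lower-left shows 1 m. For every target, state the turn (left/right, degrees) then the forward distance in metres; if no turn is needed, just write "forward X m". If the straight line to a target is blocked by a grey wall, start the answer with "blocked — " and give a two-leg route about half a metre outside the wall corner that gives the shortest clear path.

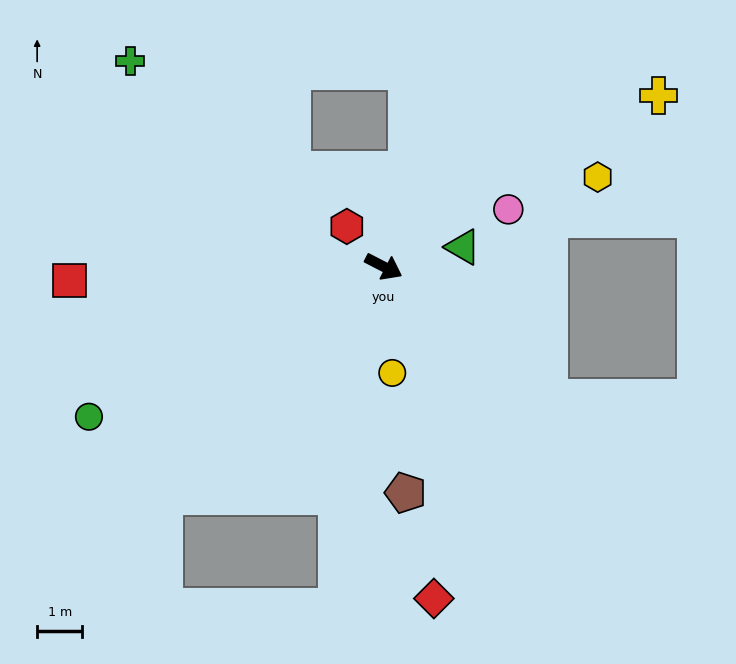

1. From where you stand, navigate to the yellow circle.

turn right 58°, forward 2.4 m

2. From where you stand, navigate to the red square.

turn right 150°, forward 7.0 m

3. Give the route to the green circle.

turn right 126°, forward 7.3 m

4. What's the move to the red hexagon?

turn left 160°, forward 1.2 m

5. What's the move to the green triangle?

turn left 41°, forward 1.8 m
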